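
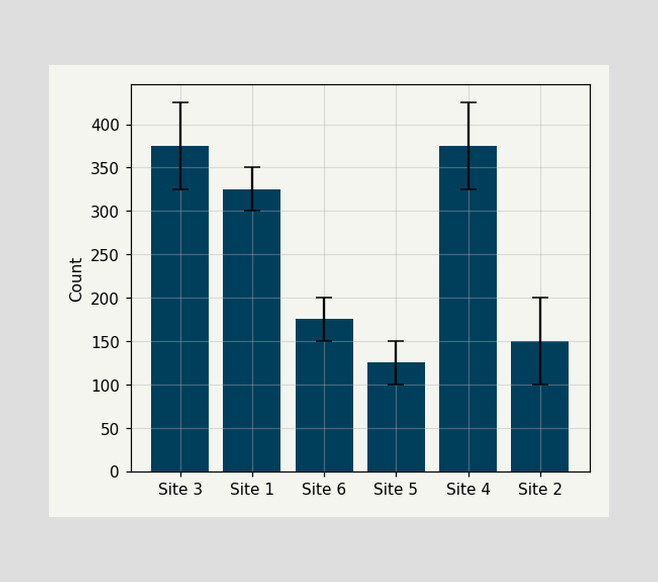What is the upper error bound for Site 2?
The Site 2 bar's upper whisker reaches 200.

200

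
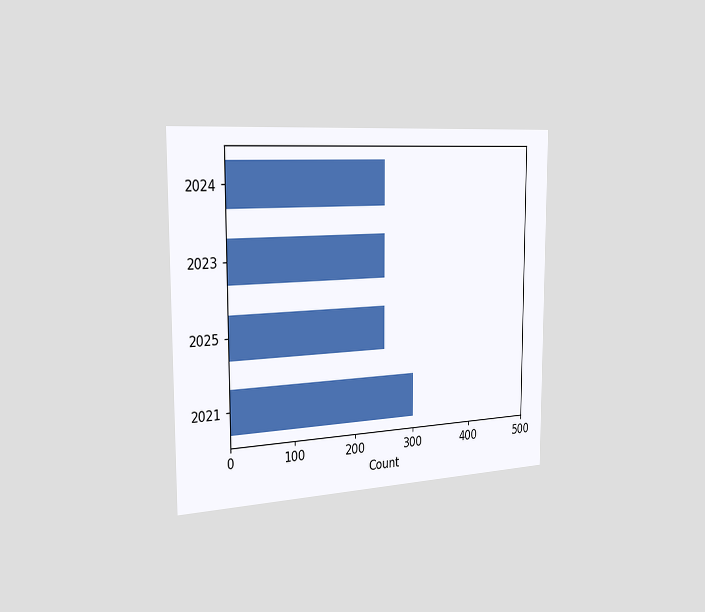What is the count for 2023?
250

The chart is viewed slightly from the left. Reading along the chart's x-axis, the 2023 bar reaches 250.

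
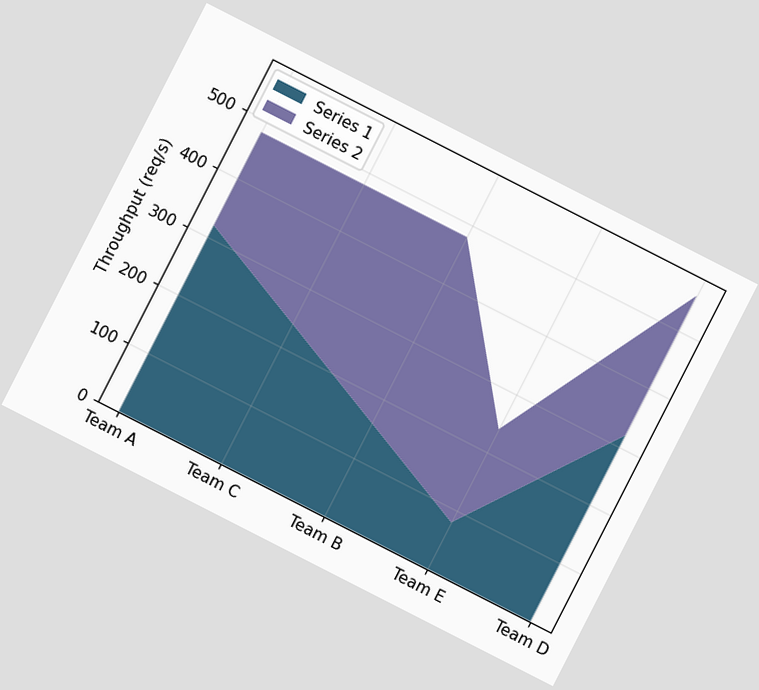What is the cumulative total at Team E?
The chart is tilted about 27° clockwise. The stacked total at Team E reaches 240req/s.

240req/s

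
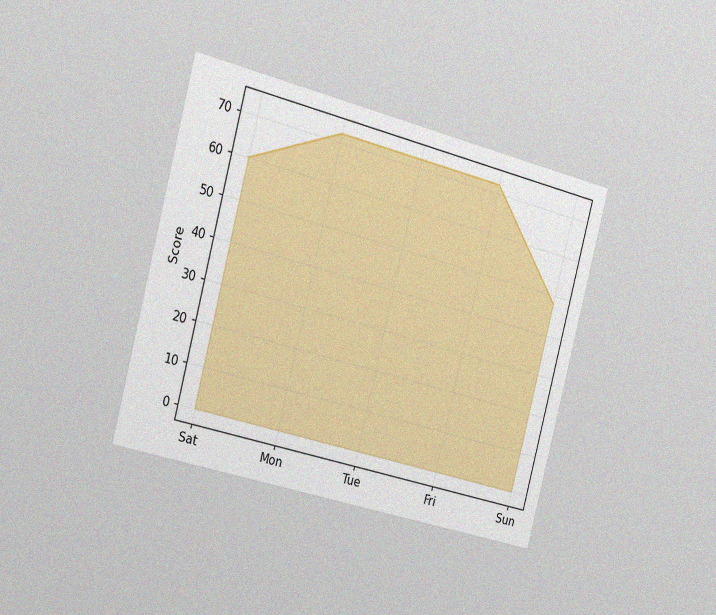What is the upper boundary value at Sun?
The chart is tilted about 15° clockwise and viewed slightly from the left, with some photo noise. At Sun the upper boundary is at 48.

48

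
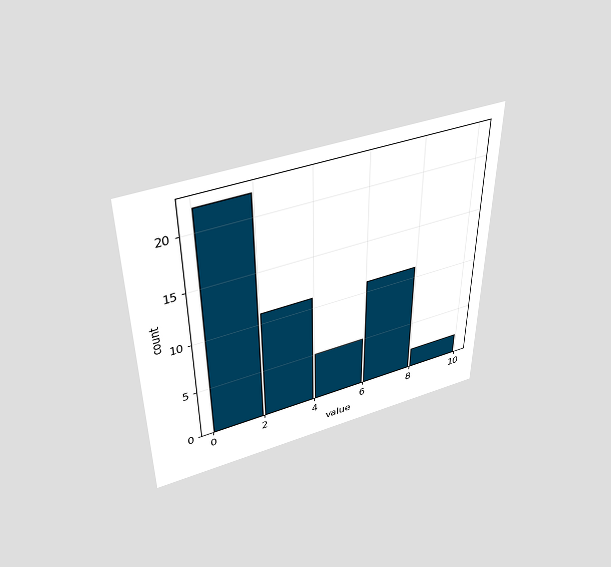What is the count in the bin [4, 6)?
5

The chart is viewed slightly from above. The [4, 6) bin has height 5.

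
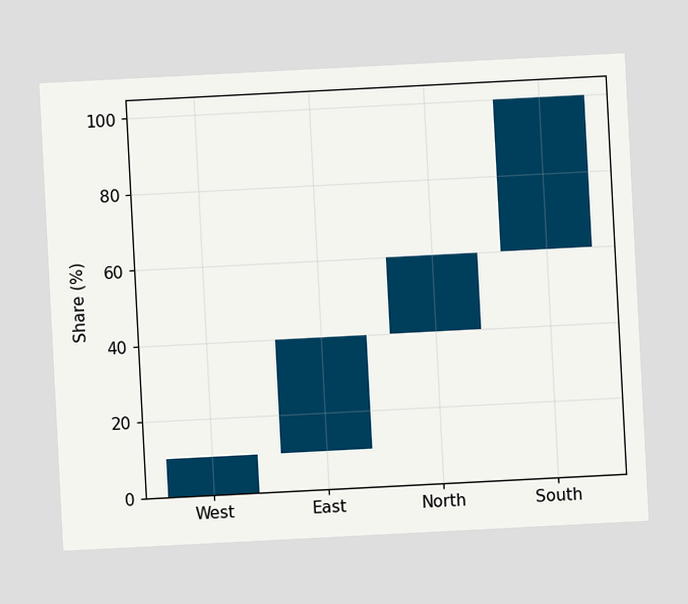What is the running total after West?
10%

The chart is tilted about 3° counter-clockwise. After West the running total reaches 10%.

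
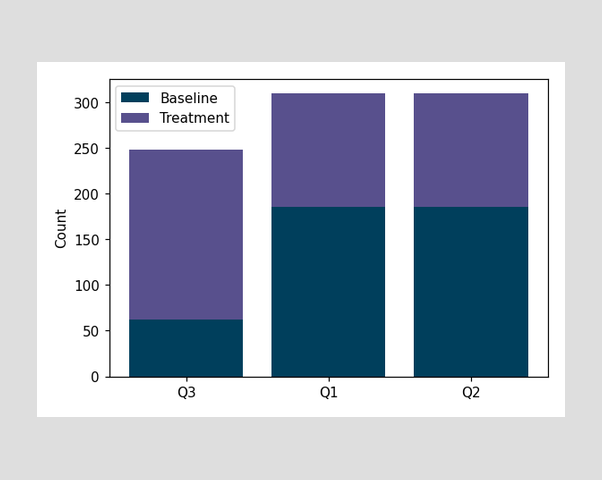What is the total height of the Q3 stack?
248

The Q3 stack's top reaches 248 on the y-axis.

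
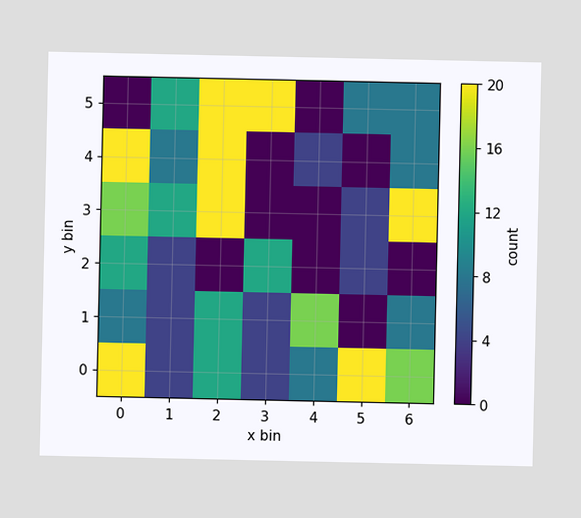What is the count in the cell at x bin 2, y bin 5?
20

Matching the cell (2, 5) against the colorbar gives 20.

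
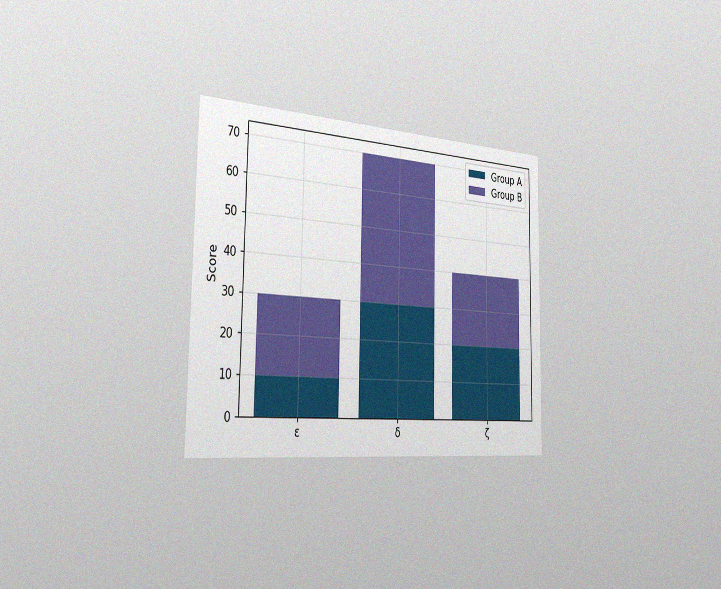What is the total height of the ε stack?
30

The chart is viewed slightly from the left, with some photo noise. The ε stack's top reaches 30 on the y-axis.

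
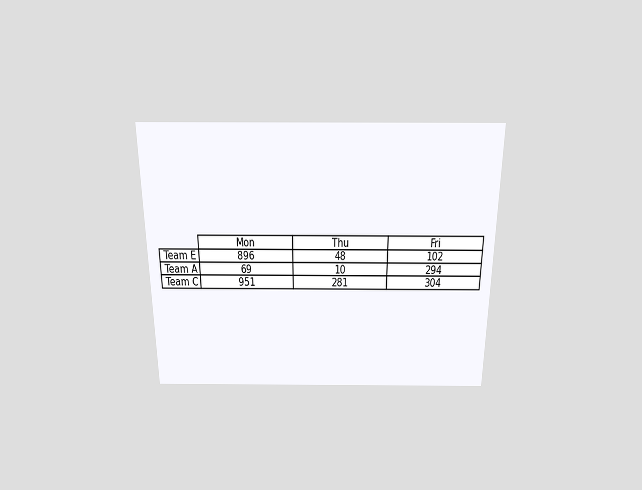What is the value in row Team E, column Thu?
The chart is viewed slightly from above. The (Team E, Thu) cell reads 48.

48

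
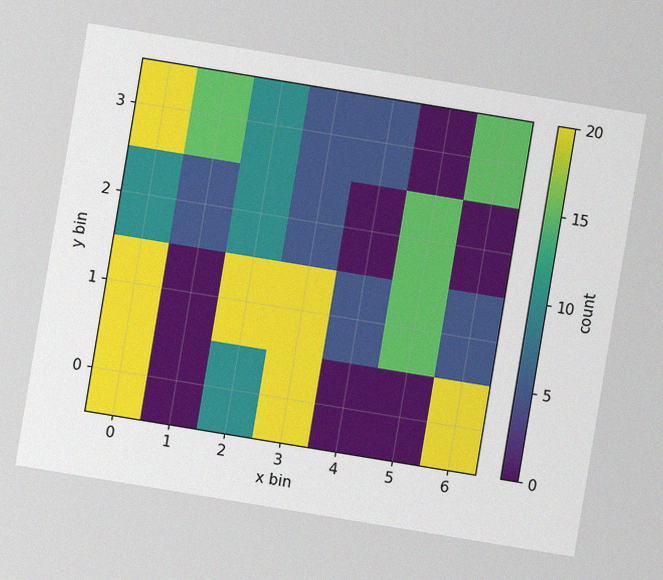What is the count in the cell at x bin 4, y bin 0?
0

The chart is tilted about 9° clockwise, with some photo noise. Matching the cell (4, 0) against the colorbar gives 0.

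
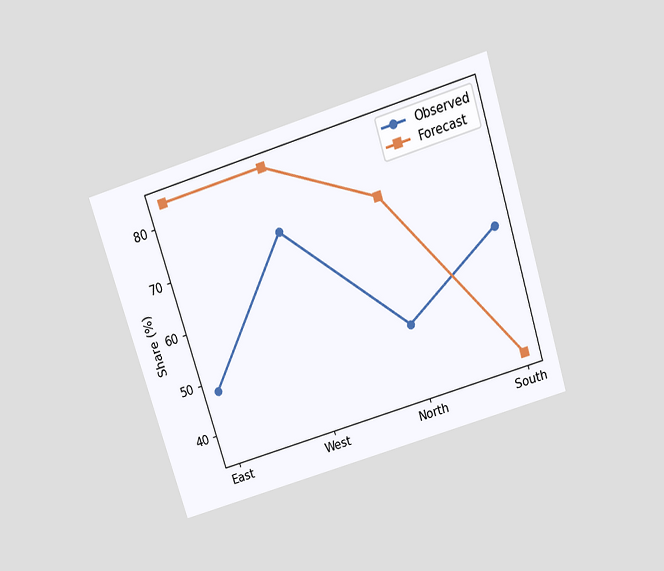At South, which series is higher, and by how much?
Observed, by 24%

The chart is tilted about 17° counter-clockwise and viewed slightly from above. At South, Observed sits above the other line by 24%.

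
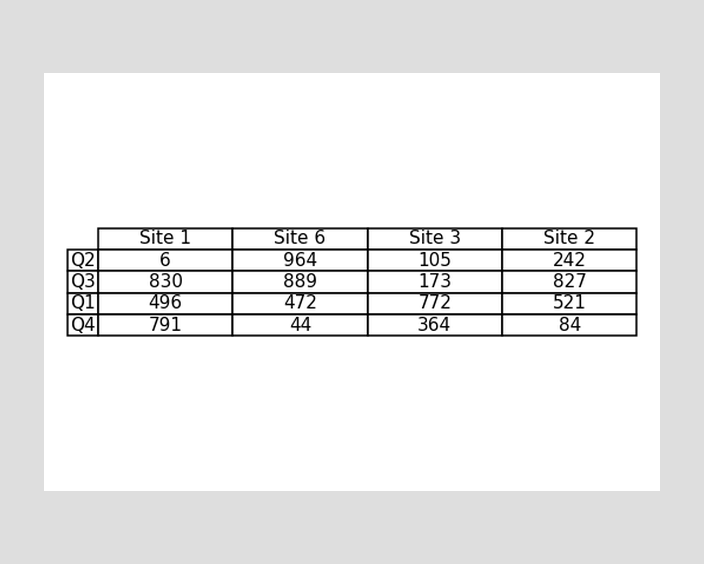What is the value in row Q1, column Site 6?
472

The (Q1, Site 6) cell reads 472.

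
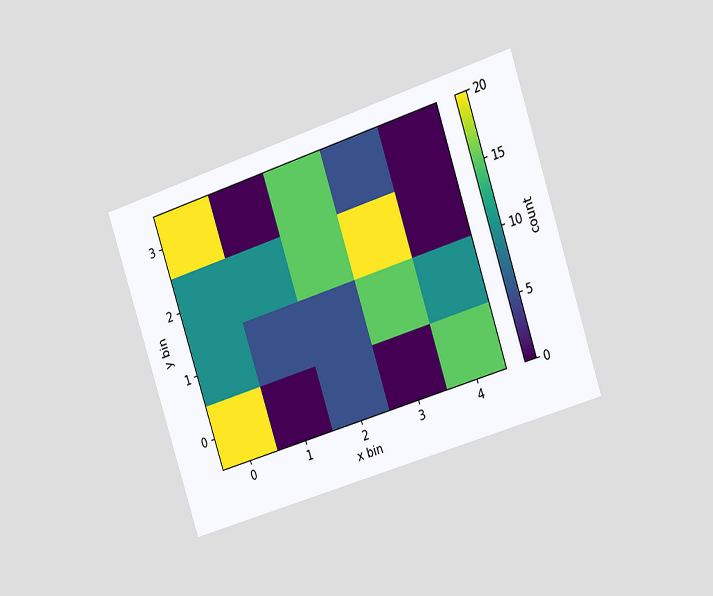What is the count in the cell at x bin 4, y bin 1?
The chart is tilted about 18° counter-clockwise and viewed slightly from the right. Matching the cell (4, 1) against the colorbar gives 10.

10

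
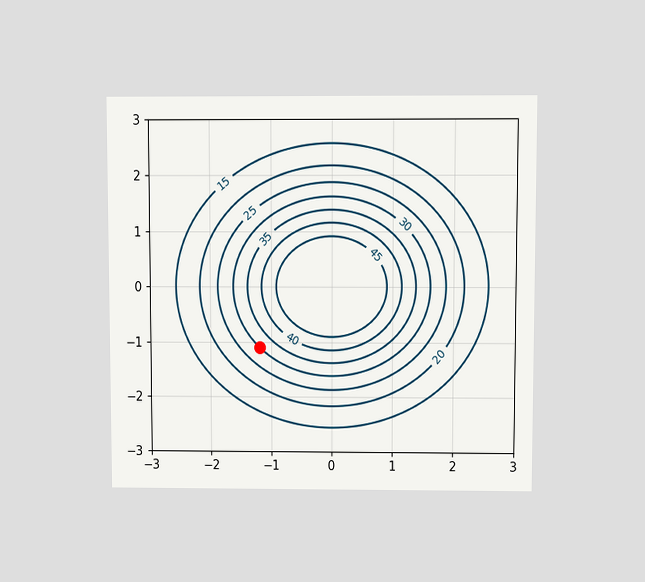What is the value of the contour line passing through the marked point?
30

The chart is viewed at a slight angle. The marked point sits on the contour labelled 30.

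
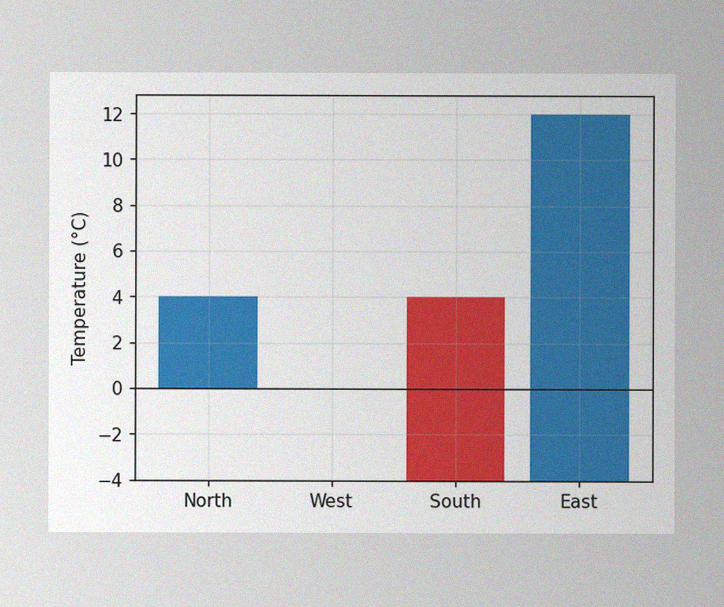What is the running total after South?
The image has some photo noise and uneven lighting. After South the running total reaches -4°C.

-4°C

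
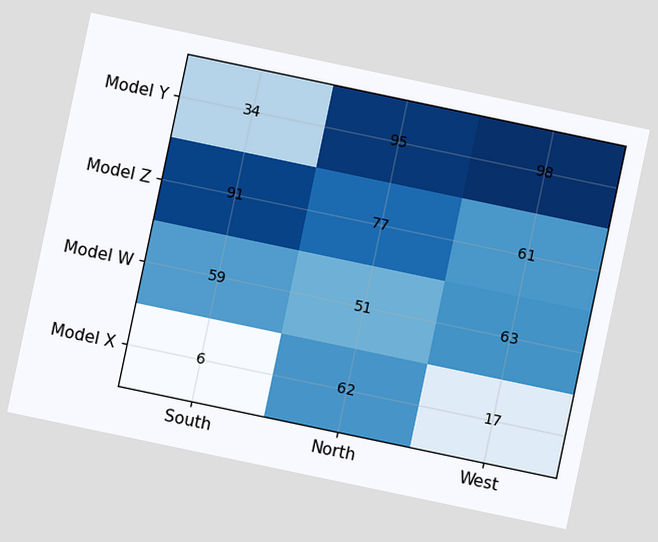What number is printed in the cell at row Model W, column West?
63

The chart is tilted about 12° clockwise. The (Model W, West) cell reads 63.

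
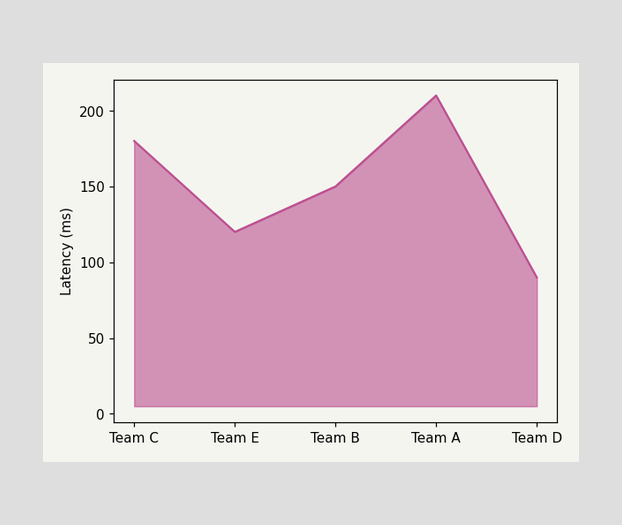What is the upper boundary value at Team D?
90ms

At Team D the upper boundary is at 90ms.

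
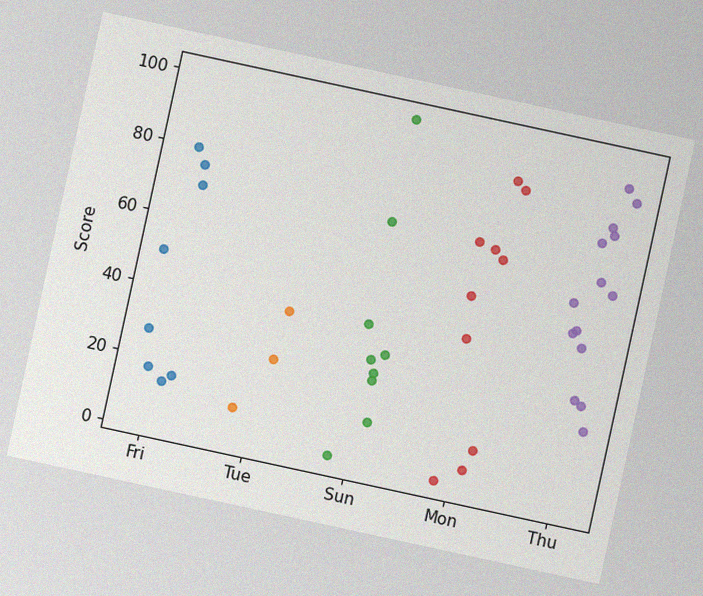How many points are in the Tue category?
The chart is tilted about 12° clockwise, with some photo noise. Counting the markers in the Tue column gives 3.

3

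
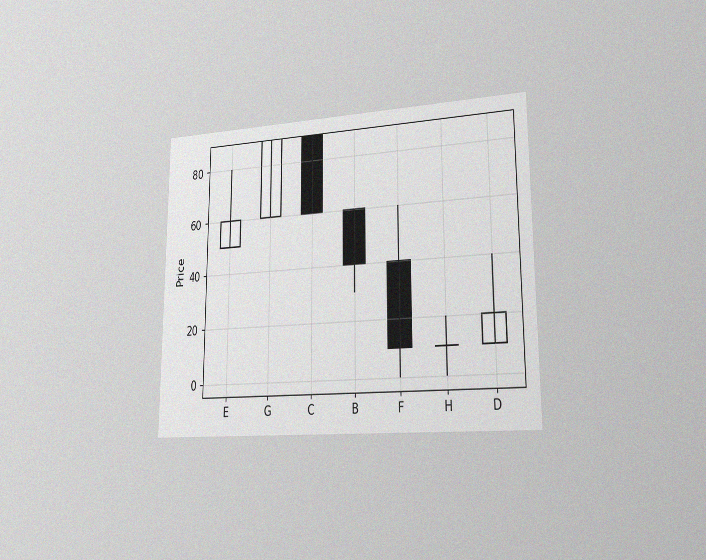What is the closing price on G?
90

The chart is viewed slightly from the right, with some photo noise. The G candle closes at 90.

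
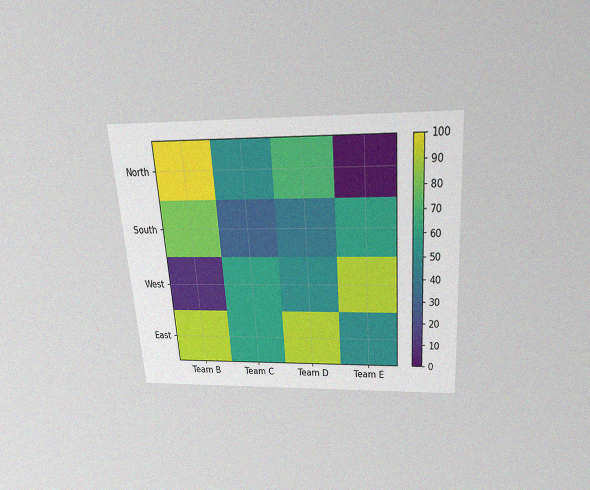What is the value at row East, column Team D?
90

The chart is tilted about 4° counter-clockwise and viewed slightly from above, with some photo noise. Matching cell (East, Team D) against the colorbar gives 90.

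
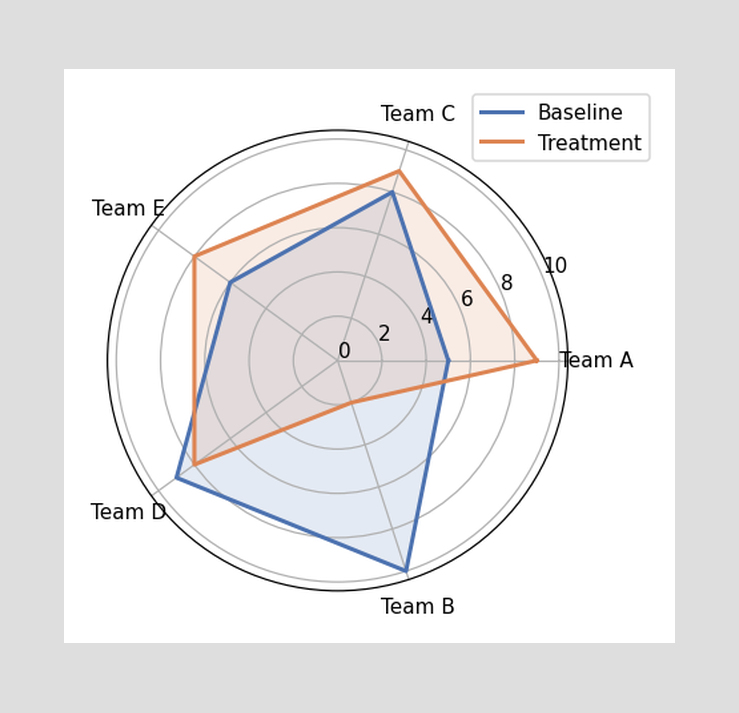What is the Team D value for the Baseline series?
On the Team D axis, Baseline reaches 9.

9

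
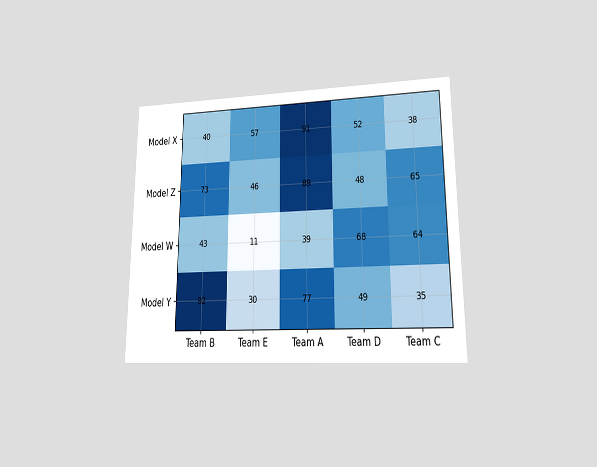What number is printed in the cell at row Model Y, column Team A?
The chart is viewed at a slight angle. The (Model Y, Team A) cell reads 77.

77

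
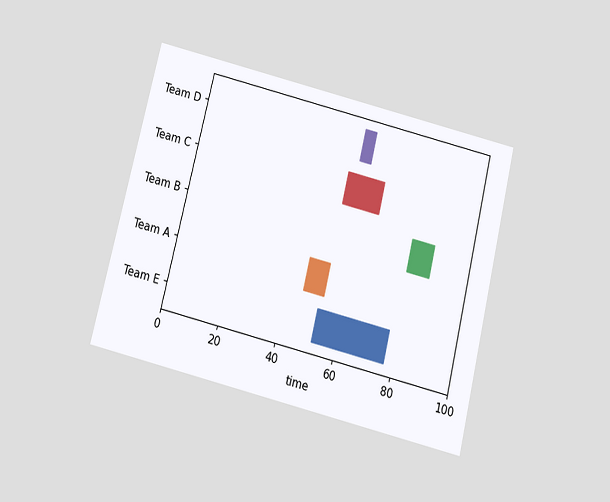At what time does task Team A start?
46

The chart is tilted about 14° clockwise and viewed slightly from below. The Team A bar begins at t=46.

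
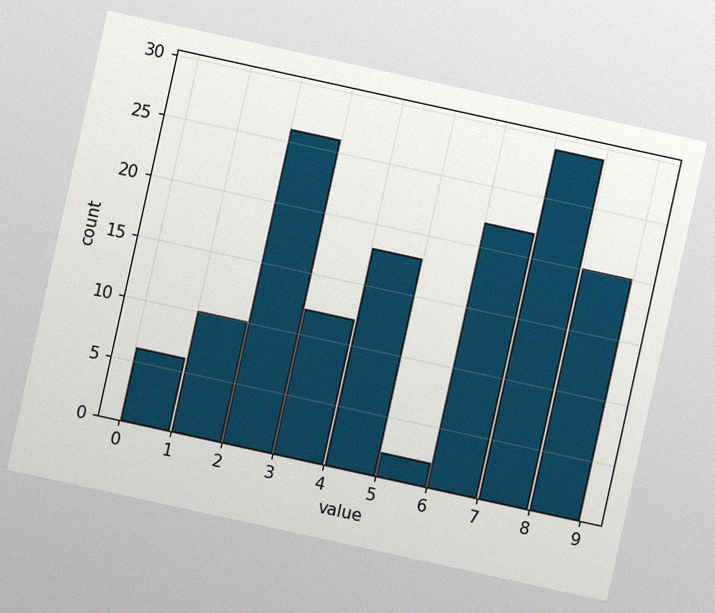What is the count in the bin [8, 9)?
20

The chart is tilted about 12° clockwise, with some photo noise. The [8, 9) bin has height 20.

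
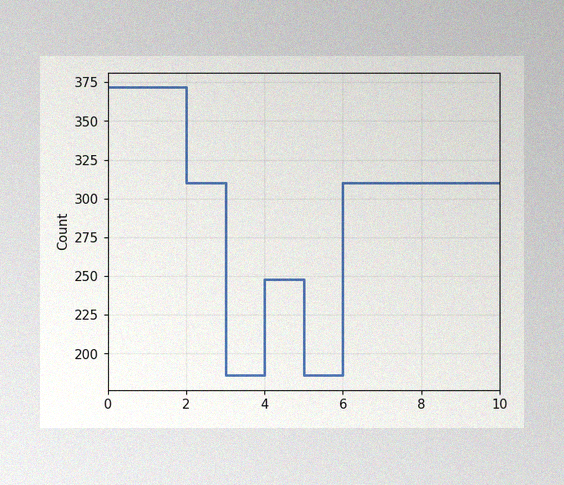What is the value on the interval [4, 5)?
The image has some photo noise and uneven lighting. On [4, 5) the step sits at 248.

248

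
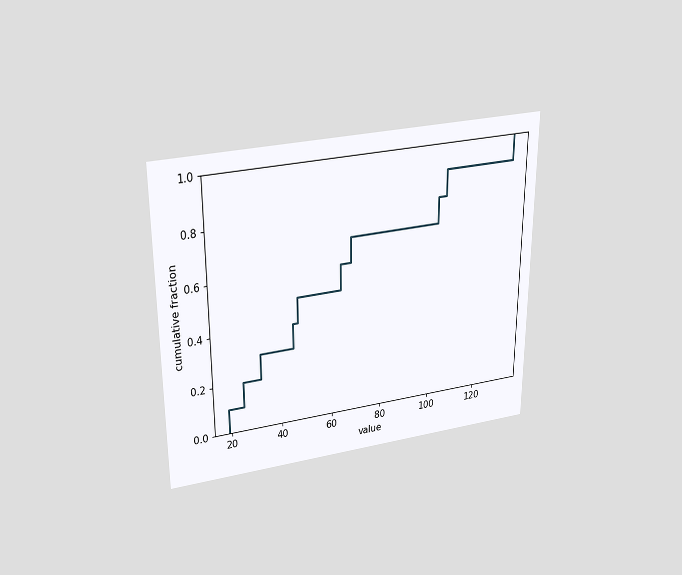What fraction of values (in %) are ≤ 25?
20%

The chart is viewed slightly from above. At x=25 the ECDF step is at 20%.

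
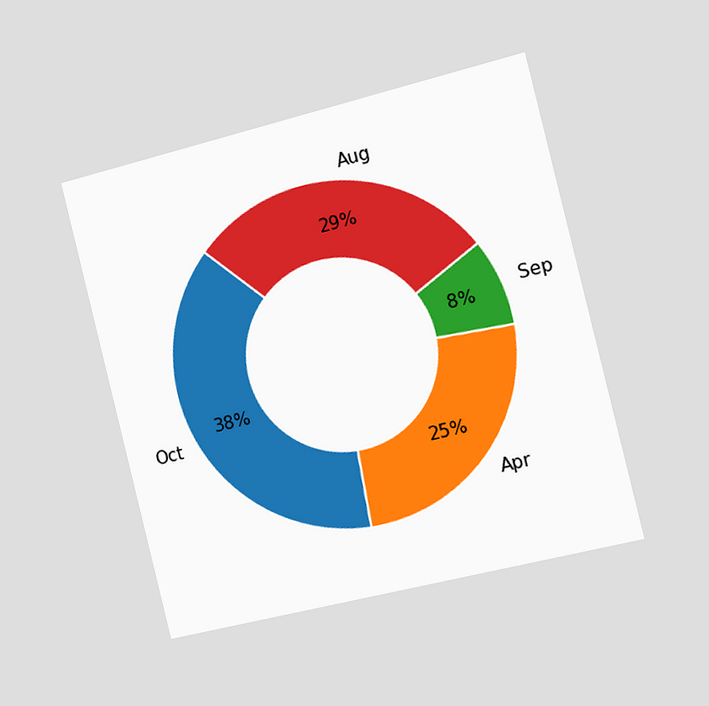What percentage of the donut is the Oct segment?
The chart is tilted about 14° counter-clockwise and viewed slightly from the right. The Oct segment takes up 38% of the ring.

38%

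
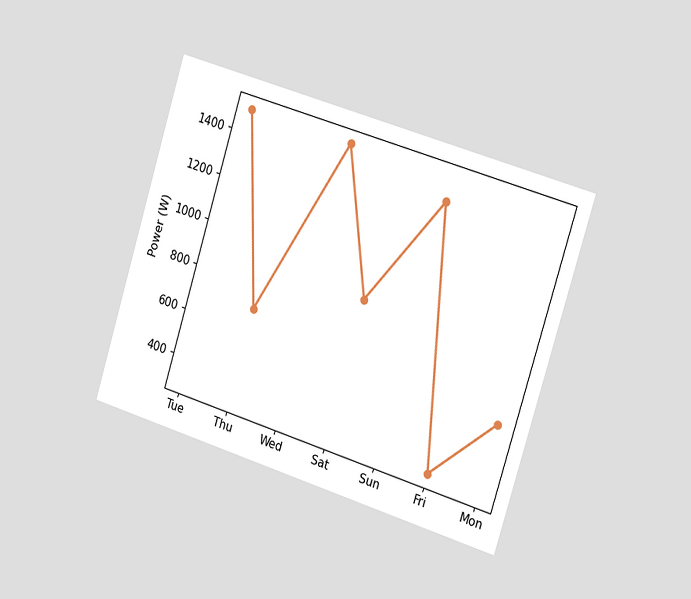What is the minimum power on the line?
300W

The chart is tilted about 17° clockwise and viewed slightly from the right. The lowest point is at Fri, and reading across to the y-axis gives 300W.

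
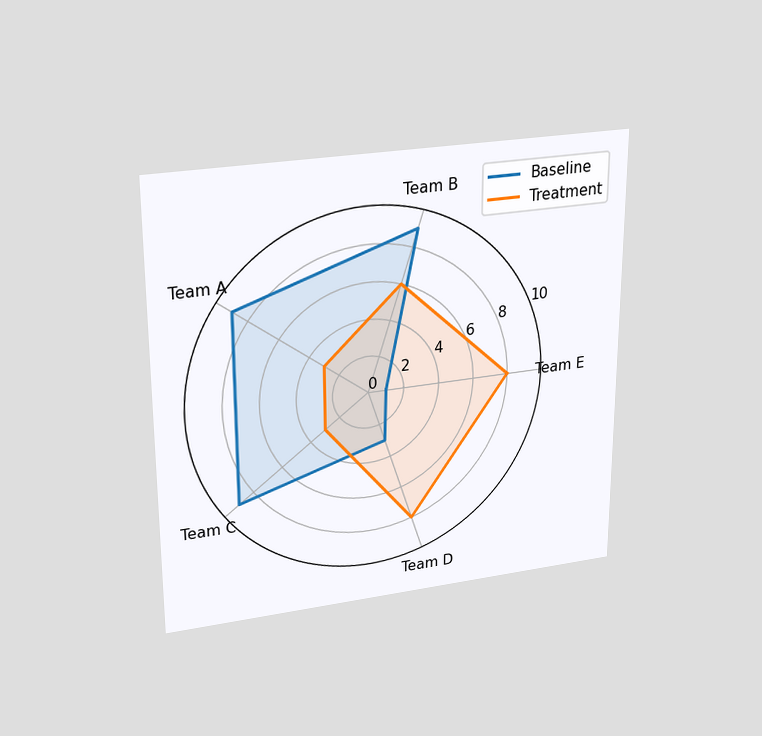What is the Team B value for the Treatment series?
The chart is viewed slightly from above. On the Team B axis, Treatment reaches 6.

6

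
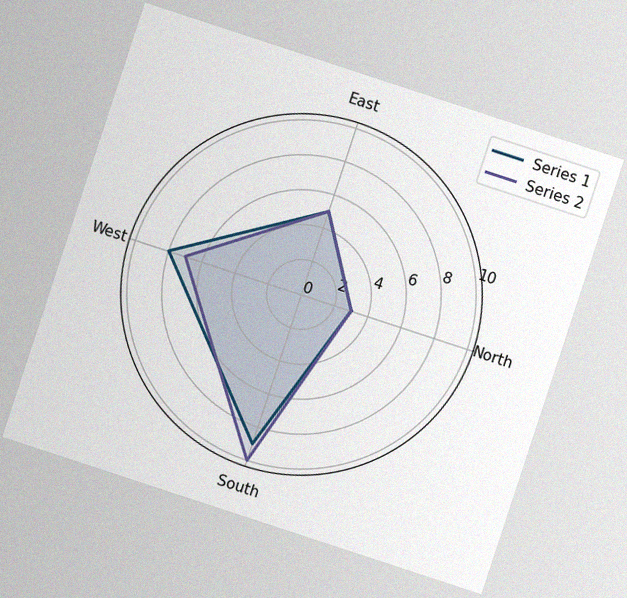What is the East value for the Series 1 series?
5

The chart is tilted about 18° clockwise, with some photo noise. On the East axis, Series 1 reaches 5.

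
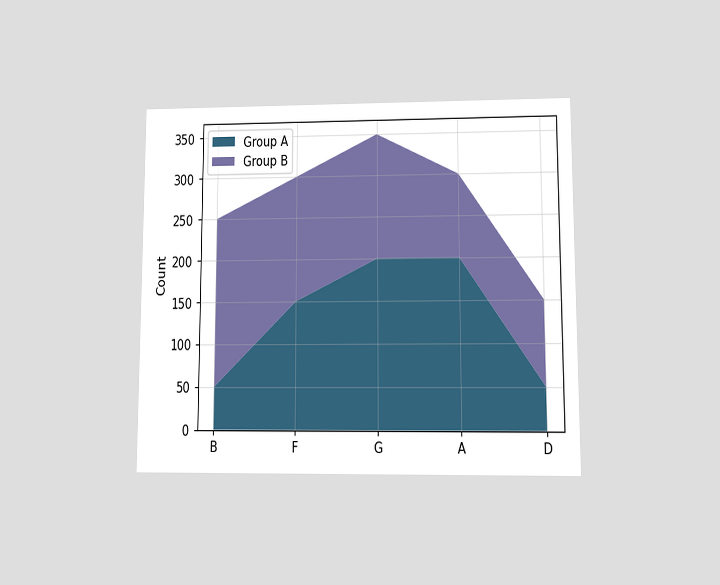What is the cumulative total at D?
The chart is viewed at a slight angle. The stacked total at D reaches 150.

150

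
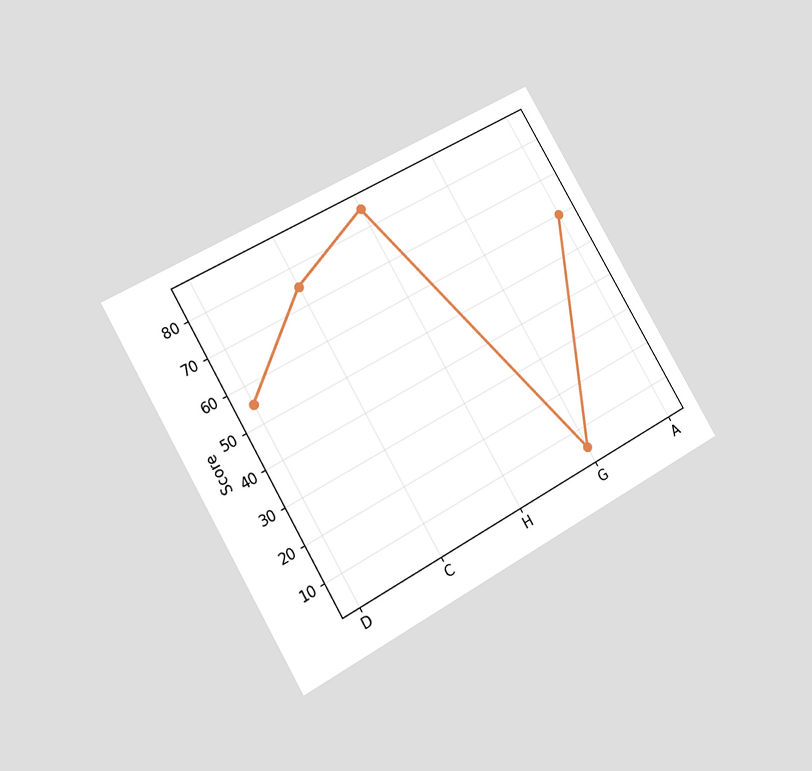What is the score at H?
The chart is tilted about 30° counter-clockwise and viewed at a slight angle. At H, the line is at 85.

85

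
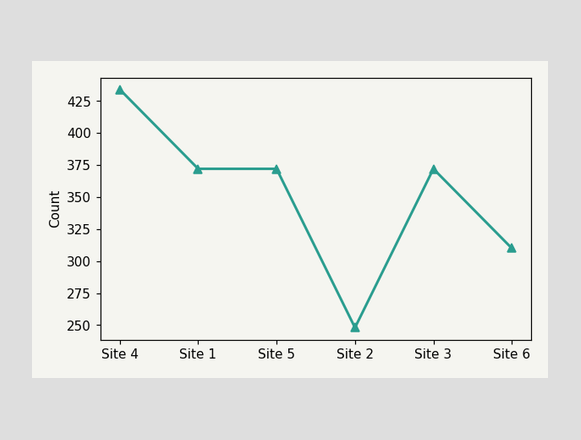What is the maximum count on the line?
The highest point is at Site 4, and reading across to the y-axis gives 434.

434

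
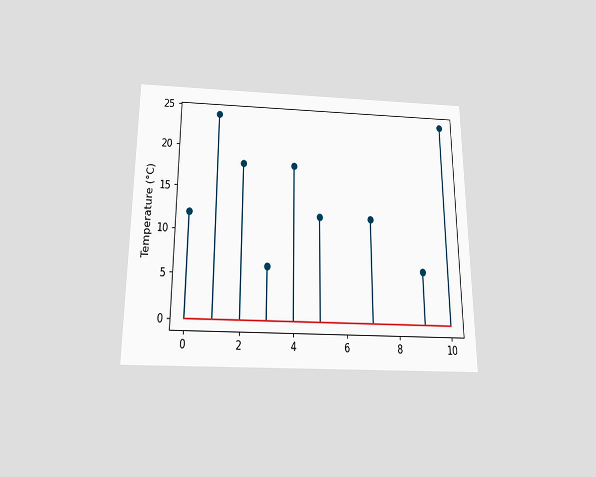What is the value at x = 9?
The chart is viewed slightly from below. The stem at x=9 reaches 6°C.

6°C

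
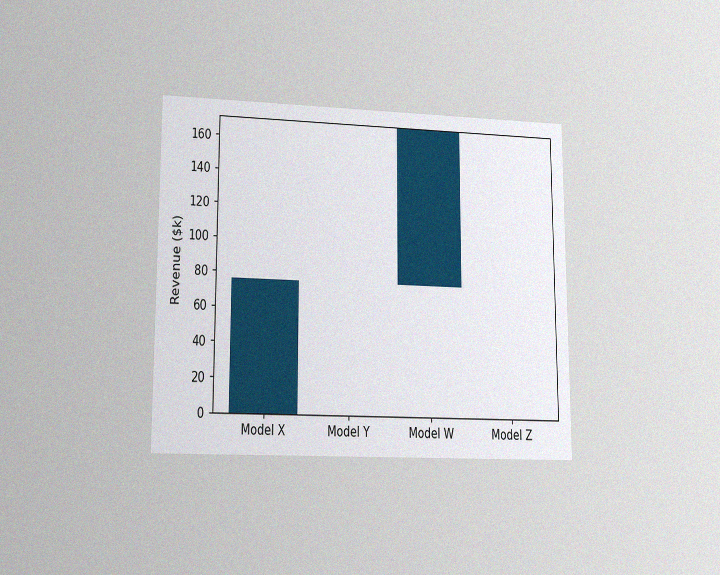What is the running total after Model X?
$76k

The chart is viewed at a slight angle, with some photo noise. After Model X the running total reaches $76k.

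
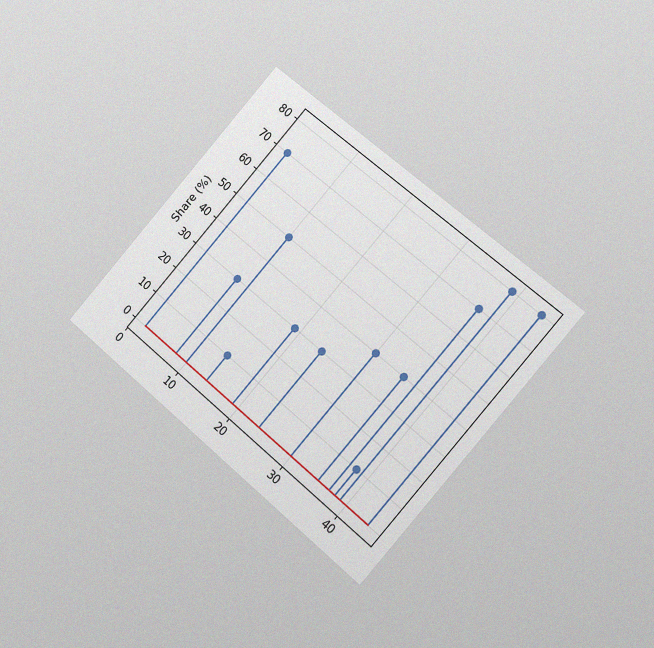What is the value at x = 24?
The chart is tilted about 41° clockwise and viewed slightly from the right, with some photo noise. The stem at x=24 reaches 30%.

30%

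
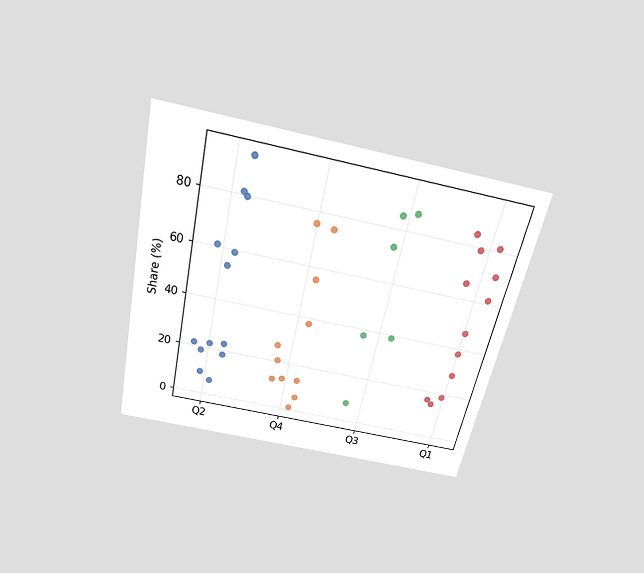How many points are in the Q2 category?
13

The chart is tilted about 12° clockwise and viewed slightly from above. Counting the markers in the Q2 column gives 13.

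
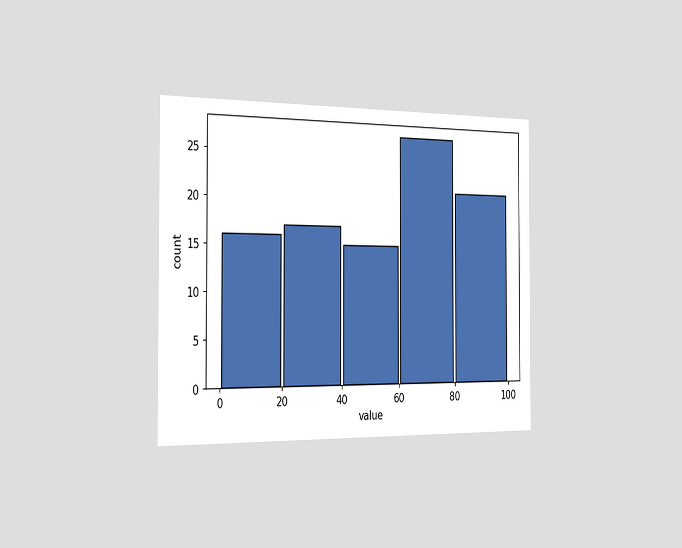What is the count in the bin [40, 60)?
15

The chart is viewed slightly from the left. The [40, 60) bin has height 15.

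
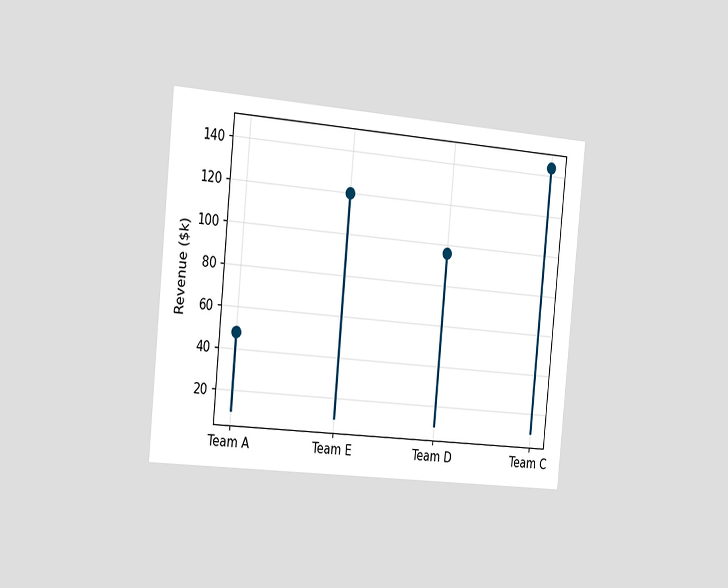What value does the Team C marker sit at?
The chart is tilted about 5° clockwise and viewed slightly from the left. The Team C marker sits at $144k.

$144k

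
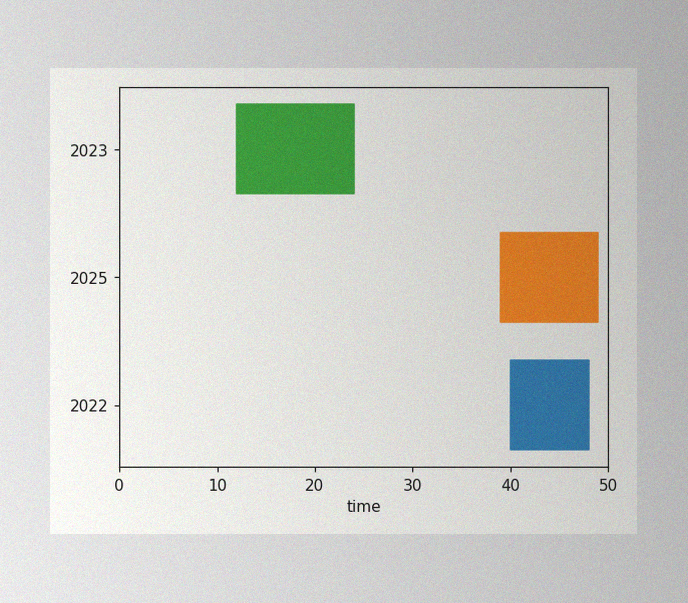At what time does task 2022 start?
40

The image has some photo noise and uneven lighting. The 2022 bar begins at t=40.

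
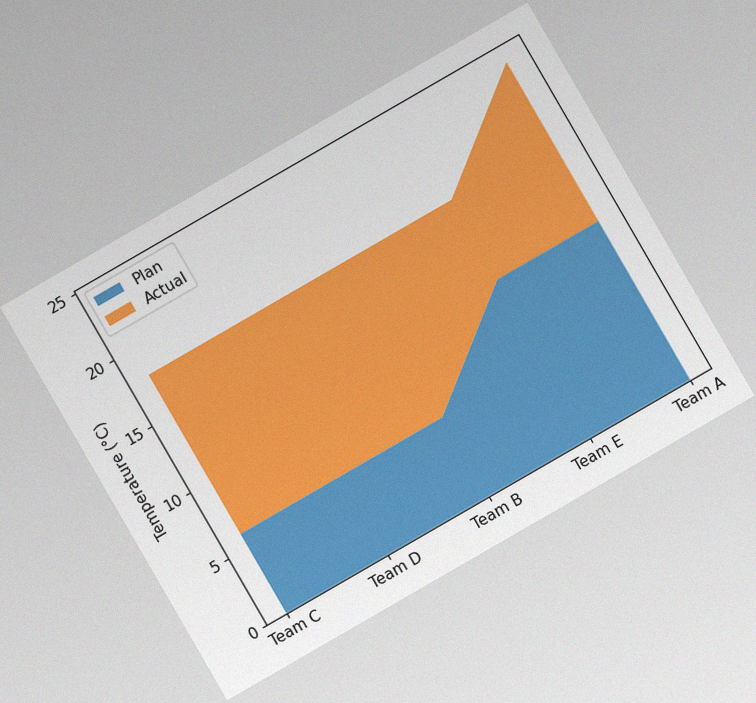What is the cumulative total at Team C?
18°C

The chart is tilted about 30° counter-clockwise, with some photo noise. The stacked total at Team C reaches 18°C.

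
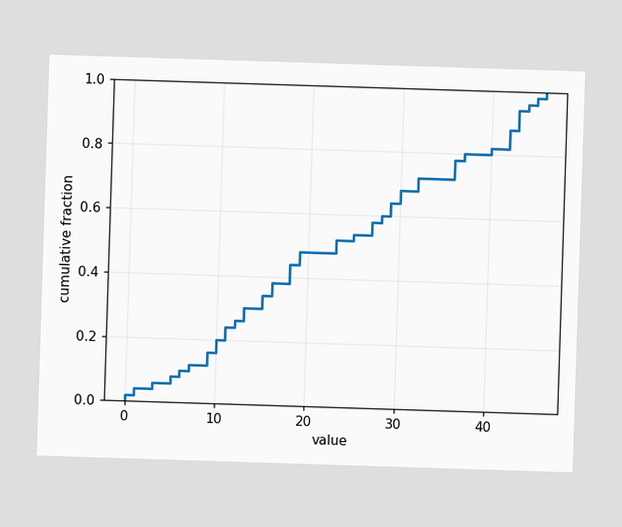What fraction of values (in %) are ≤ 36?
At x=36 the ECDF step is at 78%.

78%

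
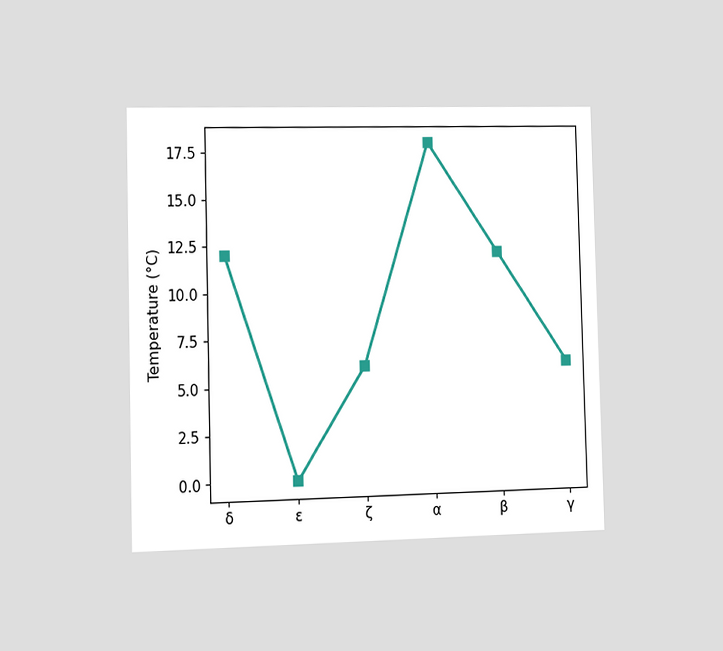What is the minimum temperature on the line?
0°C

The chart is viewed at a slight angle. The lowest point is at ε, and reading across to the y-axis gives 0°C.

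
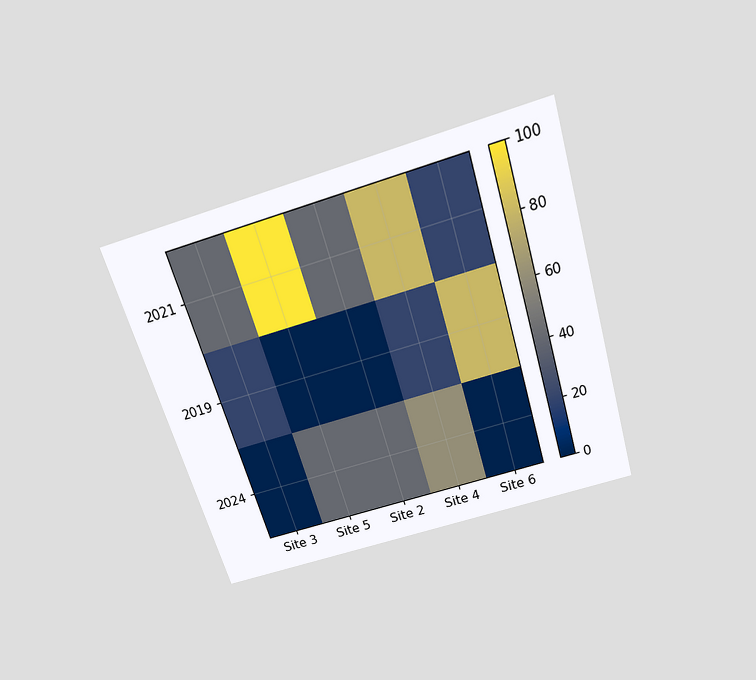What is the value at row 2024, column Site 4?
60

The chart is tilted about 17° counter-clockwise and viewed slightly from above. Matching cell (2024, Site 4) against the colorbar gives 60.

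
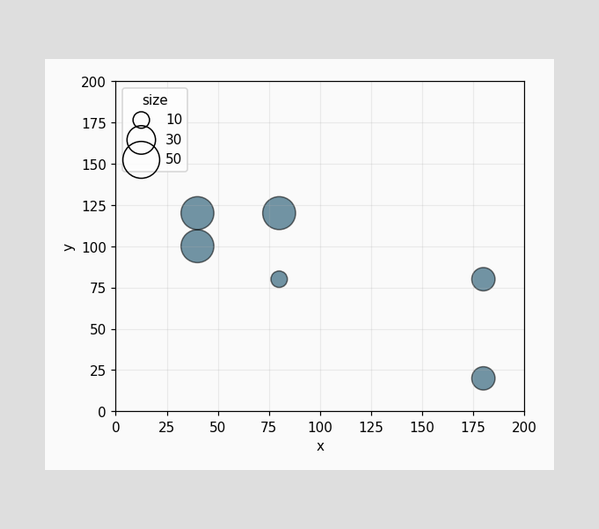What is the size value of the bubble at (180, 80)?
Matching the bubble at (180, 80) against the size legend gives 20.

20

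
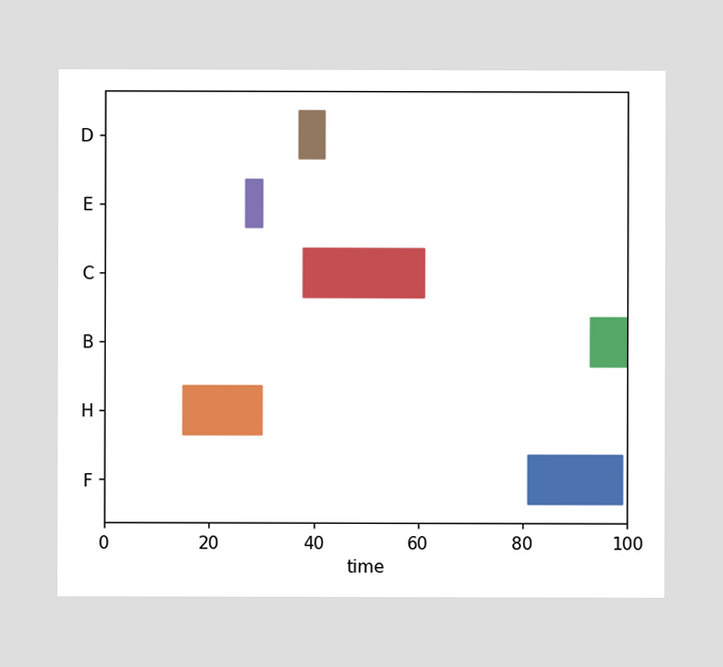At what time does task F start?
The F bar begins at t=81.

81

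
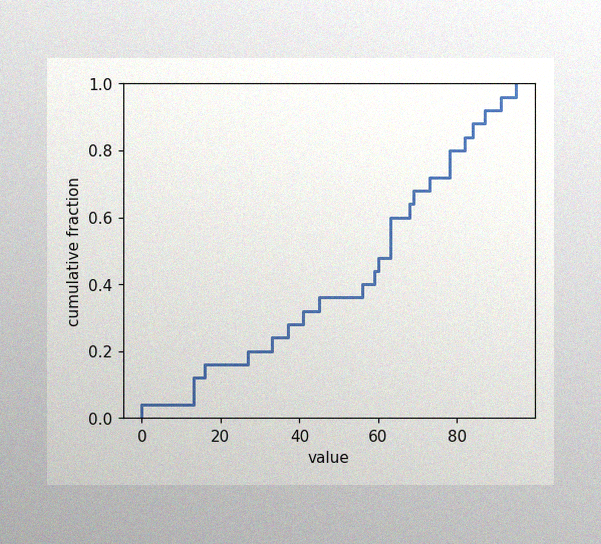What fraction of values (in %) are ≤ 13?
12%

The image has some photo noise and uneven lighting. At x=13 the ECDF step is at 12%.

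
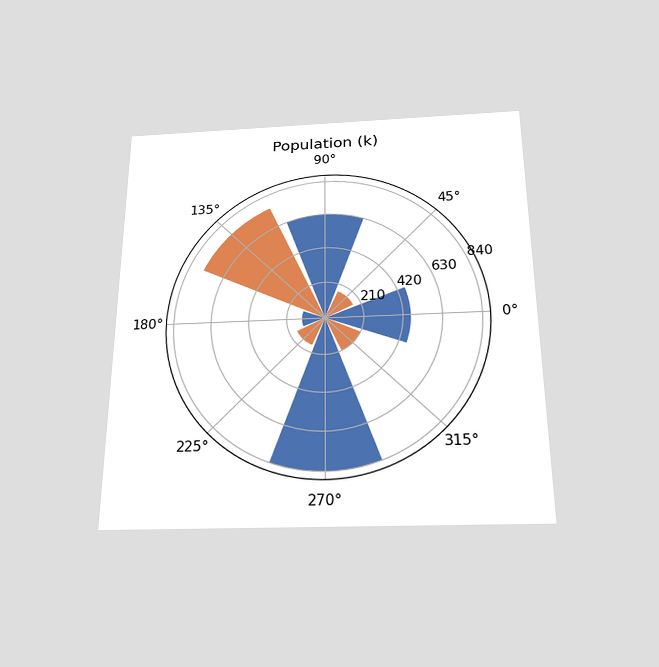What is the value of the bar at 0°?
462k

The chart is viewed slightly from below. The bar at 0° reaches 462k on the radial axis.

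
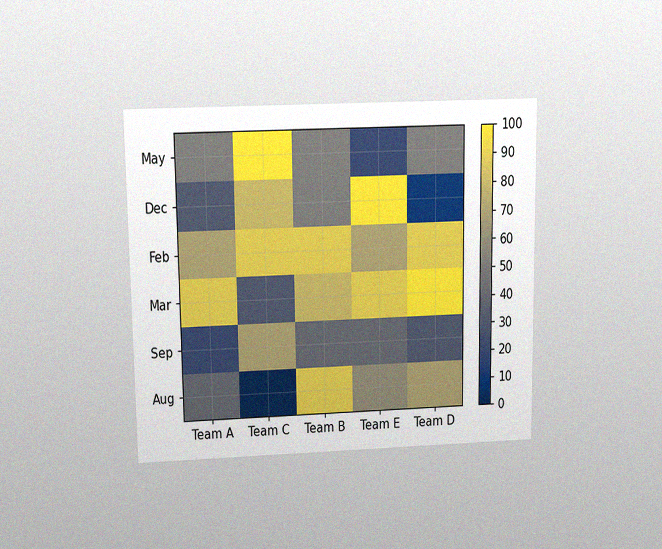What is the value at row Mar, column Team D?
The chart is viewed slightly from above, with some photo noise. Matching cell (Mar, Team D) against the colorbar gives 100.

100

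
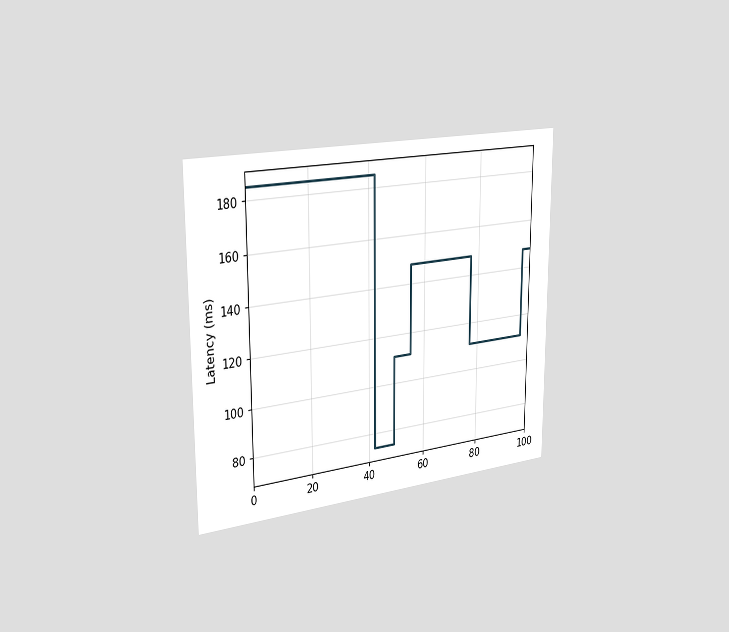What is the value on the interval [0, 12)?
185ms

The chart is viewed slightly from the left. On [0, 12) the step sits at 185ms.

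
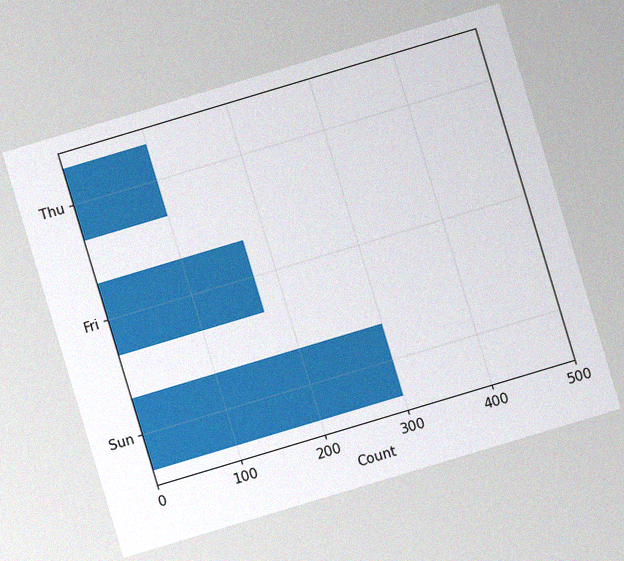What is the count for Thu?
The chart is tilted about 17° counter-clockwise, with some photo noise. Reading along the chart's x-axis, the Thu bar reaches 100.

100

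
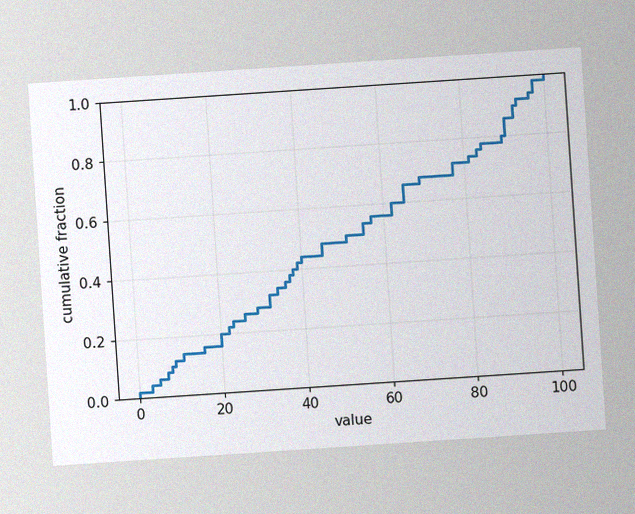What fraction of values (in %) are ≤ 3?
The chart is tilted about 4° counter-clockwise, with some photo noise. At x=3 the ECDF step is at 4%.

4%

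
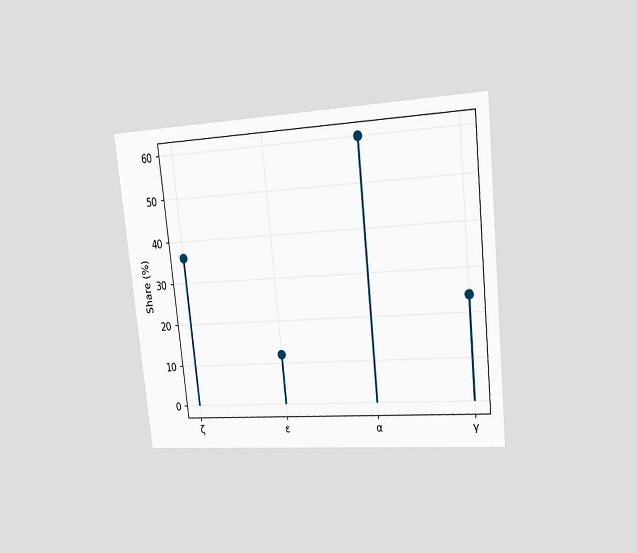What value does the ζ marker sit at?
36%

The chart is tilted about 6° counter-clockwise and viewed slightly from the right. The ζ marker sits at 36%.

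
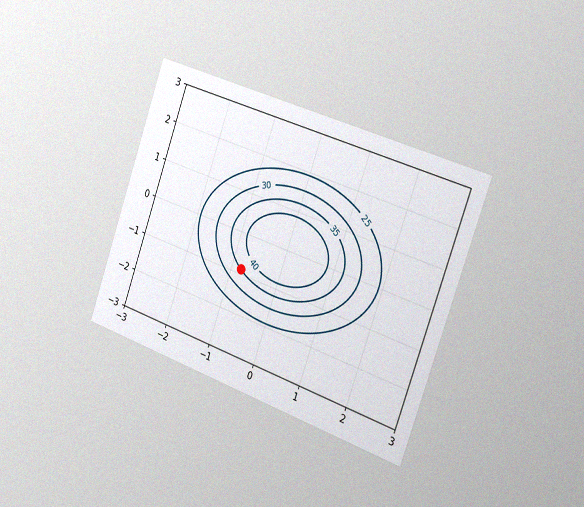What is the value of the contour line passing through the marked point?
The chart is tilted about 19° clockwise and viewed slightly from the right, with some photo noise. The marked point sits on the contour labelled 35.

35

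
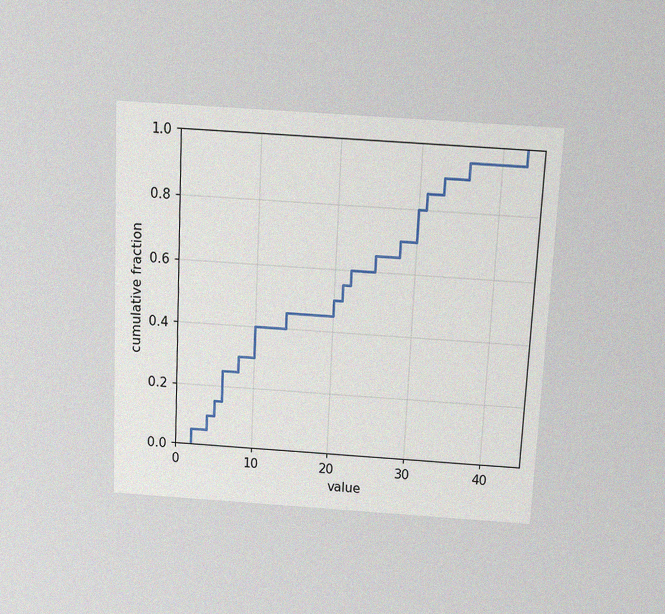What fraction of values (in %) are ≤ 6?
The chart is tilted about 3° clockwise and viewed slightly from above, with some photo noise. At x=6 the ECDF step is at 25%.

25%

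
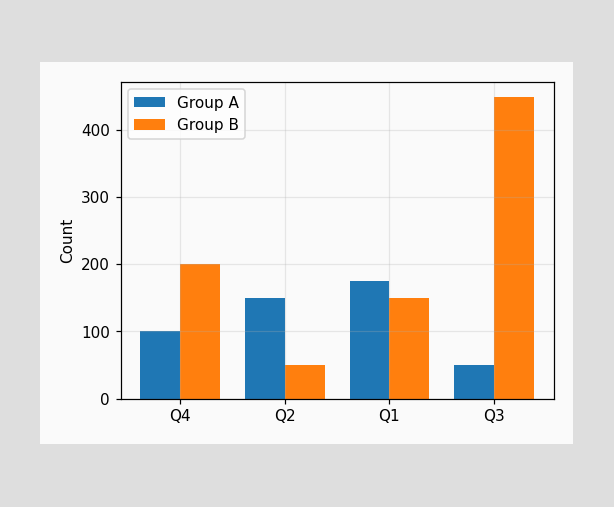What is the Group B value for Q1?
150

The Group B bar at Q1 reaches 150 on the y-axis.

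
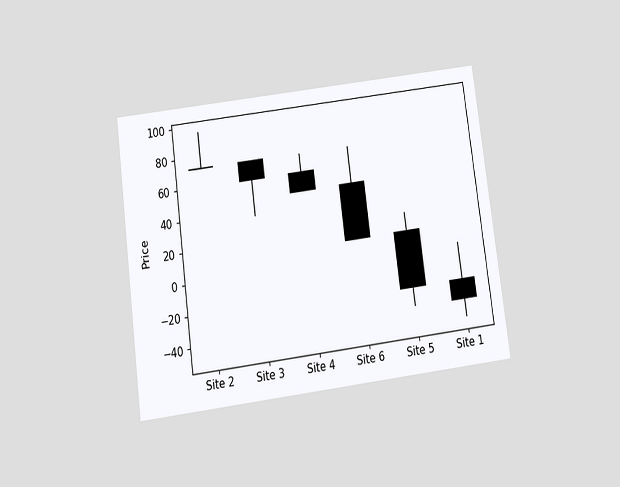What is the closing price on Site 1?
The chart is tilted about 8° counter-clockwise and viewed slightly from below. The Site 1 candle closes at -36.

-36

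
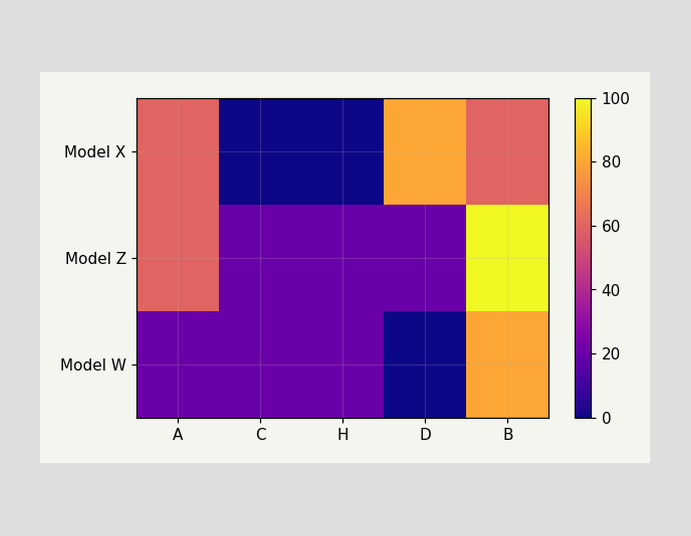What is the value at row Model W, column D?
Matching cell (Model W, D) against the colorbar gives 0.

0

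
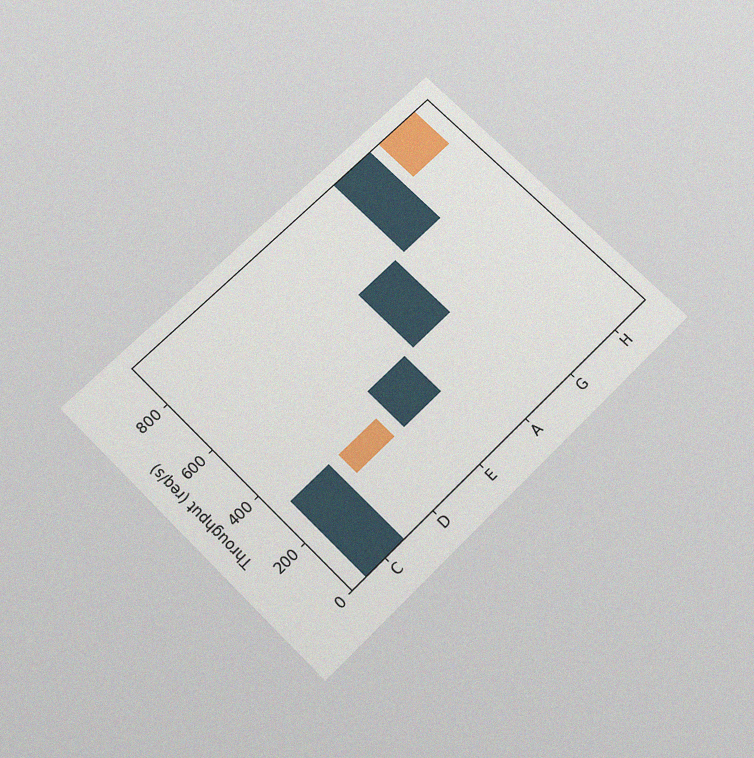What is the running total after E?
The chart is tilted about 45° counter-clockwise and viewed slightly from below, with some photo noise. After E the running total reaches 400req/s.

400req/s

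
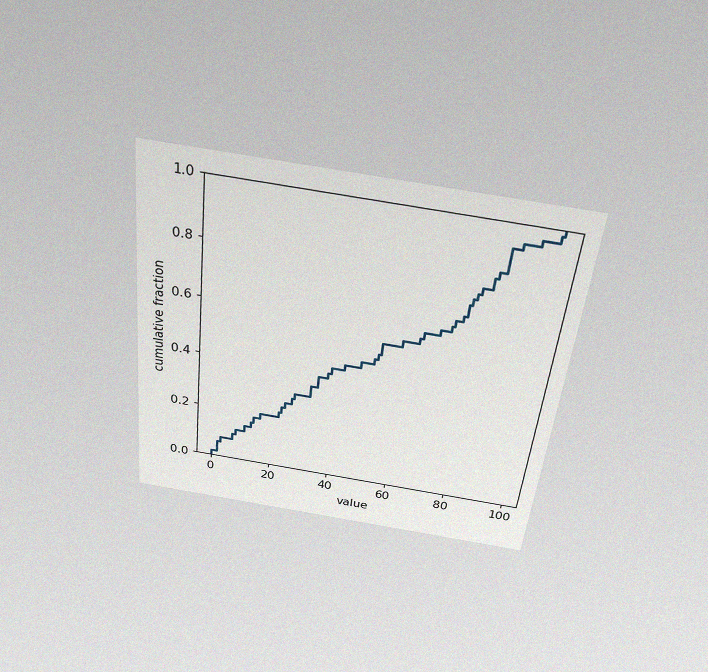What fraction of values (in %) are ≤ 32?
34%

The chart is tilted about 6° clockwise and viewed slightly from above, with some photo noise. At x=32 the ECDF step is at 34%.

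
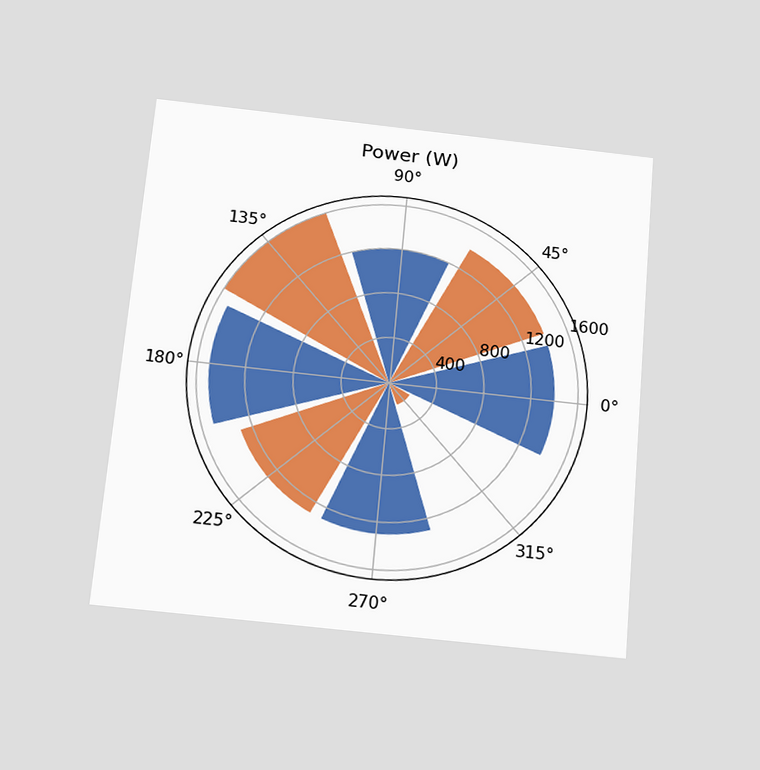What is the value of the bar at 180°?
1500W

The chart is tilted about 5° clockwise and viewed slightly from below. The bar at 180° reaches 1500W on the radial axis.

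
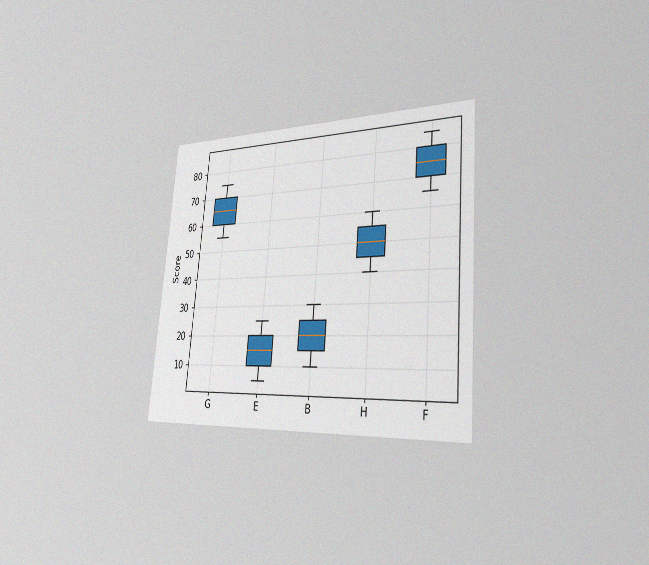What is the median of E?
The chart is tilted about 5° clockwise and viewed slightly from the right, with some photo noise. The median line in the E box sits at 15.

15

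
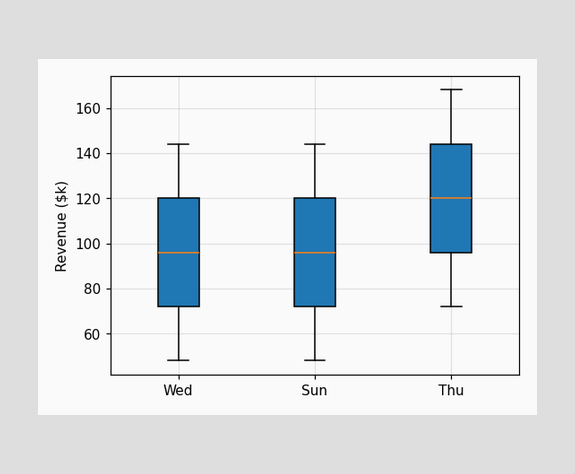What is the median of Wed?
$96k

The median line in the Wed box sits at $96k.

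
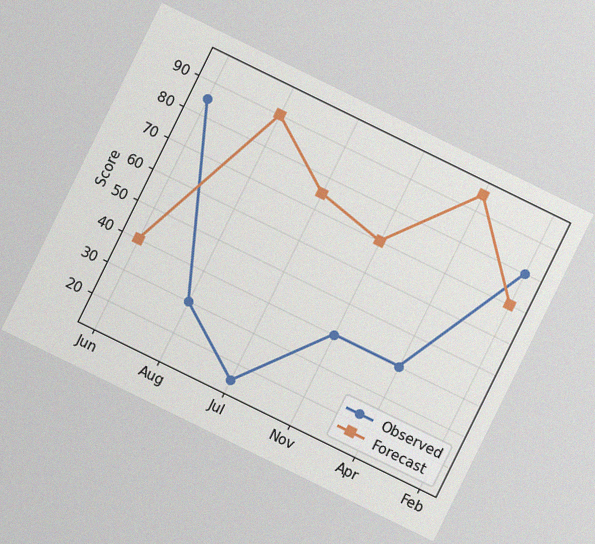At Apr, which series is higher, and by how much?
Forecast, by 55

The chart is tilted about 26° clockwise, with some photo noise. At Apr, Forecast sits above the other line by 55.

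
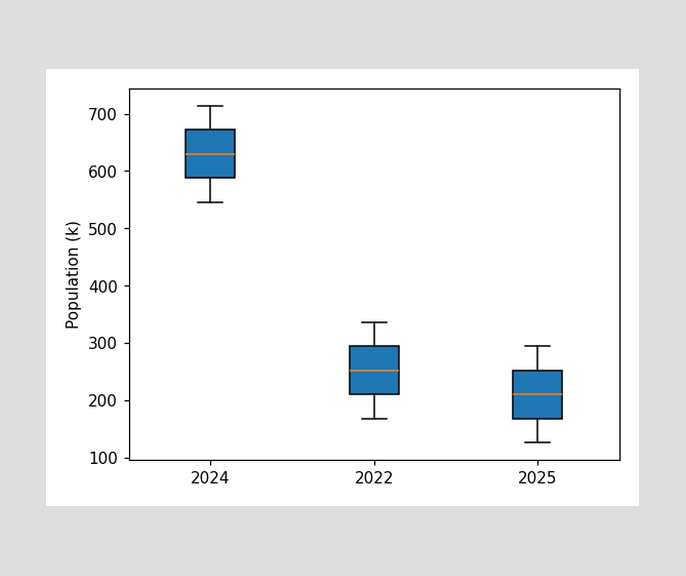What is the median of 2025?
The median line in the 2025 box sits at 210k.

210k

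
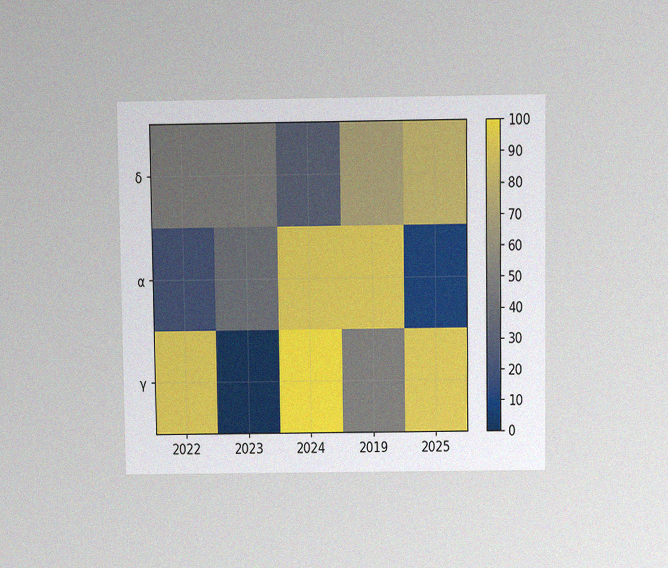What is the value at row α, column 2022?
20

The chart is viewed slightly from above, with some photo noise. Matching cell (α, 2022) against the colorbar gives 20.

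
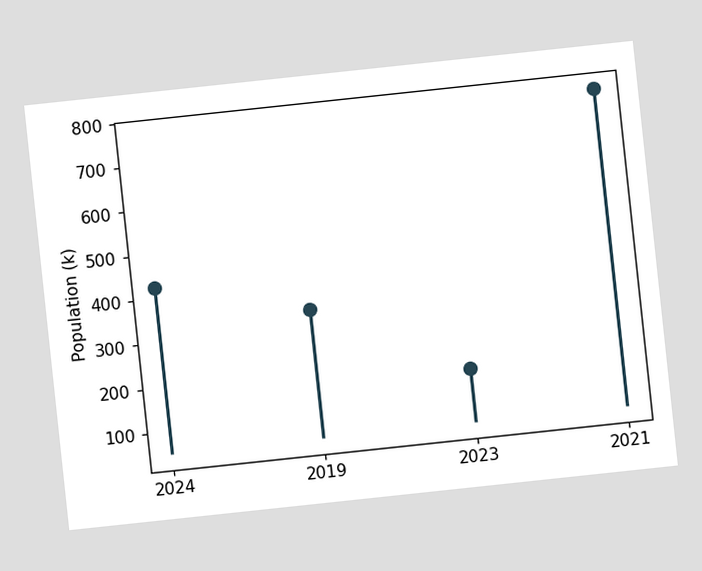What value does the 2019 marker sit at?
The chart is tilted about 6° counter-clockwise. The 2019 marker sits at 340k.

340k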